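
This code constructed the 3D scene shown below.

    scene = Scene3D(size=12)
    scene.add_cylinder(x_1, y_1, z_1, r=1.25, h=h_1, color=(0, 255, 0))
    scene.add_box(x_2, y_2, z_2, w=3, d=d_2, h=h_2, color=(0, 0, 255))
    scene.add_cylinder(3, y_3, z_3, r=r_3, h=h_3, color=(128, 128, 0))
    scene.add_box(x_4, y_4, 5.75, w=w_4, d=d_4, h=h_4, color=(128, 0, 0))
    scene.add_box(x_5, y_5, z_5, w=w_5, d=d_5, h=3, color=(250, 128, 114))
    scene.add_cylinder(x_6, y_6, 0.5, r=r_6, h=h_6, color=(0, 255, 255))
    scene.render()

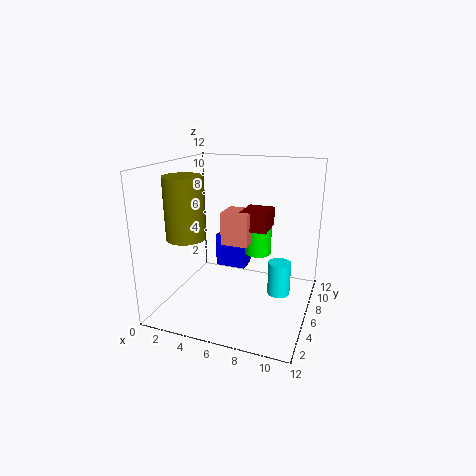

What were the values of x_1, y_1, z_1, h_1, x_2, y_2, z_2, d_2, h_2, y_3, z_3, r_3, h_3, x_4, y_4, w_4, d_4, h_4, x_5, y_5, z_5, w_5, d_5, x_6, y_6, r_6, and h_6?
x_1 = 6.5
y_1 = 10.25
z_1 = 3
h_1 = 3.25
x_2 = 2.25
y_2 = 9.75
z_2 = 1.25
d_2 = 2
h_2 = 3.25
y_3 = 2.75
z_3 = 6.75
r_3 = 1.5
h_3 = 4.75
x_4 = 5.25
y_4 = 8.25
w_4 = 2.5
d_4 = 3
h_4 = 1.75
x_5 = 3.75
y_5 = 7.5
z_5 = 4.5
w_5 = 2.5
d_5 = 2.5
x_6 = 9.25
y_6 = 7.75
r_6 = 1
h_6 = 3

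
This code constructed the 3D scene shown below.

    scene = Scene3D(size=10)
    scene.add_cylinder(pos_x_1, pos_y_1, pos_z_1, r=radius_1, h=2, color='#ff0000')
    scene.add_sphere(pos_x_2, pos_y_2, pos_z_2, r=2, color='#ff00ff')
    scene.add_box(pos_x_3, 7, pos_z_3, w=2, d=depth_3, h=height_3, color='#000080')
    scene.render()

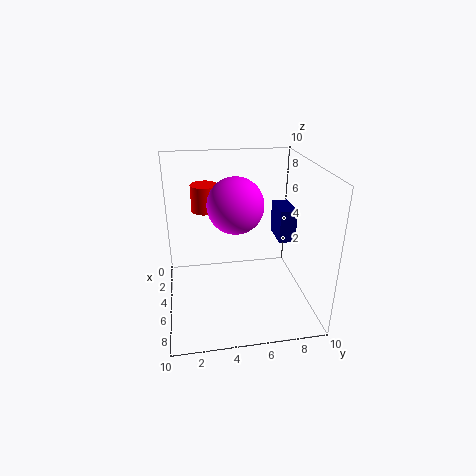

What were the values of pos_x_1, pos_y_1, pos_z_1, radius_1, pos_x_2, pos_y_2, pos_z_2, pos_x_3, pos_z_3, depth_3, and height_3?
pos_x_1 = 2; pos_y_1 = 3; pos_z_1 = 6; radius_1 = 1; pos_x_2 = 4; pos_y_2 = 5; pos_z_2 = 7; pos_x_3 = 6; pos_z_3 = 6; depth_3 = 1; height_3 = 2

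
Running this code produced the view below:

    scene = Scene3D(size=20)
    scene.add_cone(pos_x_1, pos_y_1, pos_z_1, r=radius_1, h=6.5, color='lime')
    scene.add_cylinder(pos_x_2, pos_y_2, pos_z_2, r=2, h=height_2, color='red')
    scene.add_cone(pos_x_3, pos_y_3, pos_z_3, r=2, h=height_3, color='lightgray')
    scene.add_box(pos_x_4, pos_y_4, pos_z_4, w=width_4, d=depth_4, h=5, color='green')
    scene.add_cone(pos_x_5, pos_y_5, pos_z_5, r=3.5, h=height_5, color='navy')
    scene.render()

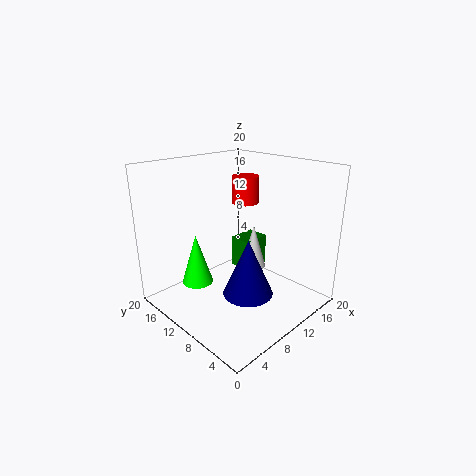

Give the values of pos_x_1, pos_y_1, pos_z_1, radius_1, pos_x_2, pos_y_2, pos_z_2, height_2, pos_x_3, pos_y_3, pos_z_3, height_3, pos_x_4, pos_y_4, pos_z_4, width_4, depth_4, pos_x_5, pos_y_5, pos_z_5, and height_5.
pos_x_1 = 3.5, pos_y_1 = 11, pos_z_1 = 5.5, radius_1 = 2, pos_x_2 = 14.5, pos_y_2 = 13, pos_z_2 = 13.5, height_2 = 4, pos_x_3 = 16, pos_y_3 = 12.5, pos_z_3 = 2.5, height_3 = 7, pos_x_4 = 14.5, pos_y_4 = 12.5, pos_z_4 = 2, width_4 = 4.5, depth_4 = 3.5, pos_x_5 = 9.5, pos_y_5 = 7.5, pos_z_5 = 2.5, height_5 = 8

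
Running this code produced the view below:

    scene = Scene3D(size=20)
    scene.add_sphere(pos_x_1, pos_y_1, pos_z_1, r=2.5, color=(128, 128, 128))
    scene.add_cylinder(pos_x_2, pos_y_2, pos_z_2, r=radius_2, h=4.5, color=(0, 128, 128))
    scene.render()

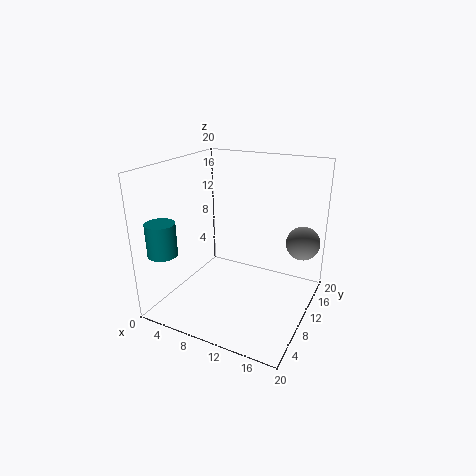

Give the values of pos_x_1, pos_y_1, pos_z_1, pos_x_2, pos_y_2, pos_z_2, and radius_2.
pos_x_1 = 17.5, pos_y_1 = 16.5, pos_z_1 = 8, pos_x_2 = 2, pos_y_2 = 3.5, pos_z_2 = 8.5, radius_2 = 2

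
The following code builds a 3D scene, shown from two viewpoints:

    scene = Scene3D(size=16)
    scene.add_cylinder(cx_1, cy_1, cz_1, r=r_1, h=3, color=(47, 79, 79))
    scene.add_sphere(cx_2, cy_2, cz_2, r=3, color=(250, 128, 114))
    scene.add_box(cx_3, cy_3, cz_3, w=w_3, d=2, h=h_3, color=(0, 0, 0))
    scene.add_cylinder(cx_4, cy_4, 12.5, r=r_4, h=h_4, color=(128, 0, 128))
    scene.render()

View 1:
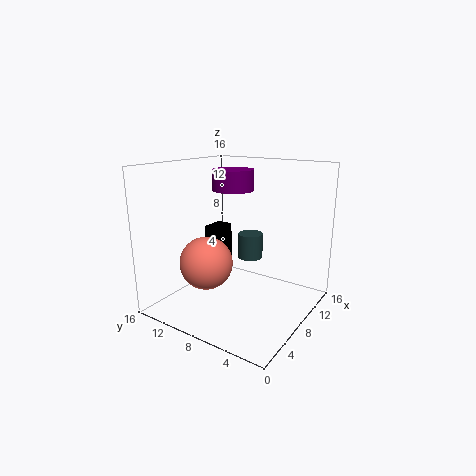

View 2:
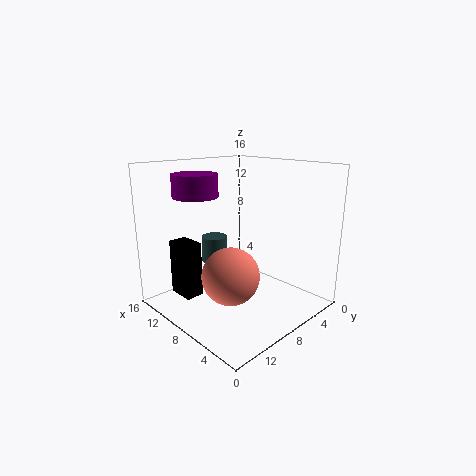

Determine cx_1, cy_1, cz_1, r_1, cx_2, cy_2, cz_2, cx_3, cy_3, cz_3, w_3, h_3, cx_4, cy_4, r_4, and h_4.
cx_1 = 11.5; cy_1 = 8.5; cz_1 = 4.5; r_1 = 1.5; cx_2 = 6; cy_2 = 11; cz_2 = 5; cx_3 = 9.5; cy_3 = 12; cz_3 = 2; w_3 = 3; h_3 = 6; cx_4 = 11.5; cy_4 = 11; r_4 = 2.5; h_4 = 2.5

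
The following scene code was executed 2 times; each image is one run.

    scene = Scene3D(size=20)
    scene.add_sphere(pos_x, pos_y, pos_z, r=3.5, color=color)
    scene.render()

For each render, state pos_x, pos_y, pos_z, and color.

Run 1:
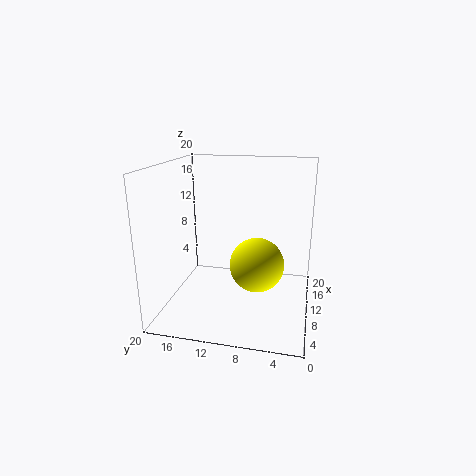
pos_x = 6.75
pos_y = 6.75
pos_z = 7.75
color = 'yellow'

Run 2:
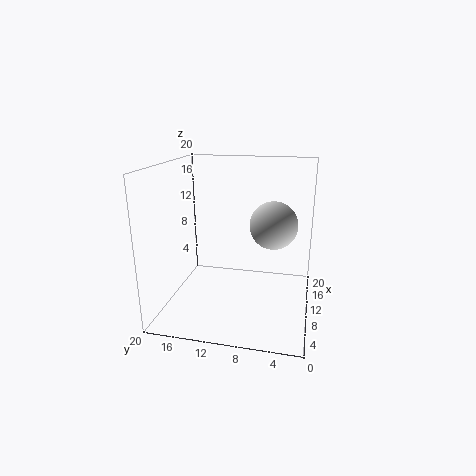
pos_x = 13.5
pos_y = 5.5
pos_z = 11
color = 'lightgray'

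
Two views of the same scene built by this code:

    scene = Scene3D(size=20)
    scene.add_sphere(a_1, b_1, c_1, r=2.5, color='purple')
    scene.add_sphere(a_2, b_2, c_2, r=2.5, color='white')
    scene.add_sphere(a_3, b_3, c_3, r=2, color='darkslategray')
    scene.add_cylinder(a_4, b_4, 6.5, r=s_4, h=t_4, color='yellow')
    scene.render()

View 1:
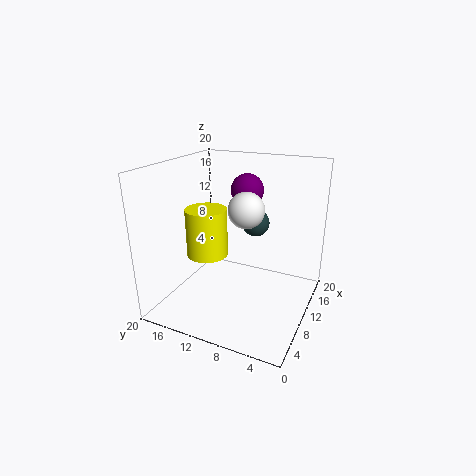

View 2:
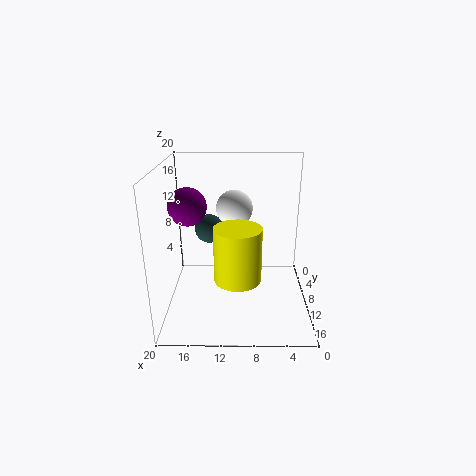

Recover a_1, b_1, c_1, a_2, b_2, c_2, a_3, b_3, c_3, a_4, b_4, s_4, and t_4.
a_1 = 16.5, b_1 = 11.5, c_1 = 15, a_2 = 10.5, b_2 = 9, c_2 = 14, a_3 = 14, b_3 = 9, c_3 = 11, a_4 = 10, b_4 = 15, s_4 = 3, t_4 = 7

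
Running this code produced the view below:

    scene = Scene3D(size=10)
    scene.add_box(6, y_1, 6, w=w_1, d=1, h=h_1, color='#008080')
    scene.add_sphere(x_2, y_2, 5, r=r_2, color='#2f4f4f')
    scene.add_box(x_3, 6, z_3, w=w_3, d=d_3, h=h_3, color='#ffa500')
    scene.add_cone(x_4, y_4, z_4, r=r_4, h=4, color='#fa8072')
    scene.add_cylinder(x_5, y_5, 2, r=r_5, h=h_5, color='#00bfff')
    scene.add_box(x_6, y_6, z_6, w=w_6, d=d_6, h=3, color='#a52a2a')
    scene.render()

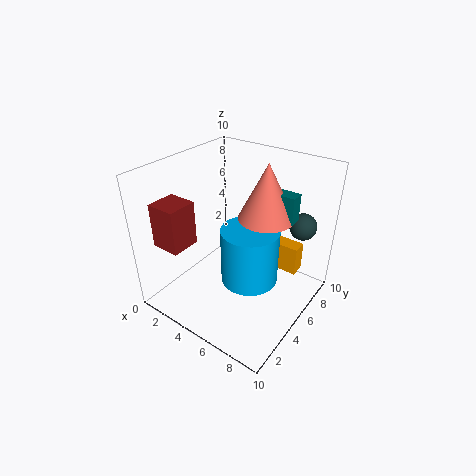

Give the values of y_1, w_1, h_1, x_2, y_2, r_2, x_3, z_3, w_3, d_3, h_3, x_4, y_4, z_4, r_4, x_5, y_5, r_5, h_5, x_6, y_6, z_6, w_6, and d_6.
y_1 = 7
w_1 = 2
h_1 = 2
x_2 = 8
y_2 = 9
r_2 = 1
x_3 = 7
z_3 = 3
w_3 = 2
d_3 = 1
h_3 = 2
x_4 = 6
y_4 = 7
z_4 = 6
r_4 = 2
x_5 = 6
y_5 = 5
r_5 = 2
h_5 = 4
x_6 = 1
y_6 = 1
z_6 = 5
w_6 = 2
d_6 = 2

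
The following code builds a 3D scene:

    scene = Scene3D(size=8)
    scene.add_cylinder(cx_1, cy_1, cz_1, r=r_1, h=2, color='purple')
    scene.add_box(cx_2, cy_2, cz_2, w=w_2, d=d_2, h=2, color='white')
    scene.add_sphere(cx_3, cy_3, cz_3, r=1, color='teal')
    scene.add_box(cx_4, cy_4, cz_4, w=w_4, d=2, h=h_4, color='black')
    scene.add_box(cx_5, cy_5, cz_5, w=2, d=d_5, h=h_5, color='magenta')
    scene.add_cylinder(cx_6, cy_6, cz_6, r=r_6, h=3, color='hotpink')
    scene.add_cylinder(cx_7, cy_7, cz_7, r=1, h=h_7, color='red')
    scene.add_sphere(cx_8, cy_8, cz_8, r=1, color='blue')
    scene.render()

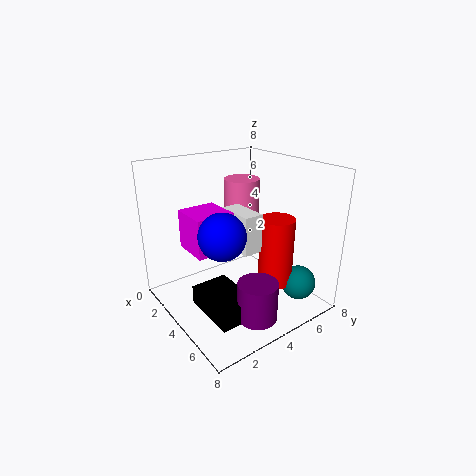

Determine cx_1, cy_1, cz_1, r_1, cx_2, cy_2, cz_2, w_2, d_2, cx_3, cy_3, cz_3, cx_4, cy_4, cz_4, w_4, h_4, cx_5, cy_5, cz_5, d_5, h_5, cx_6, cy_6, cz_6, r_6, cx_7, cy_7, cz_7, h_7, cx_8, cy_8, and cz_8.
cx_1 = 7, cy_1 = 3, cz_1 = 1, r_1 = 1, cx_2 = 4, cy_2 = 3, cz_2 = 4, w_2 = 2, d_2 = 1, cx_3 = 6, cy_3 = 7, cz_3 = 1, cx_4 = 4, cy_4 = 1, cz_4 = 1, w_4 = 3, h_4 = 1, cx_5 = 3, cy_5 = 1, cz_5 = 4, d_5 = 2, h_5 = 2, cx_6 = 3, cy_6 = 5, cz_6 = 4, r_6 = 1, cx_7 = 5, cy_7 = 6, cz_7 = 1, h_7 = 4, cx_8 = 7, cy_8 = 1, cz_8 = 6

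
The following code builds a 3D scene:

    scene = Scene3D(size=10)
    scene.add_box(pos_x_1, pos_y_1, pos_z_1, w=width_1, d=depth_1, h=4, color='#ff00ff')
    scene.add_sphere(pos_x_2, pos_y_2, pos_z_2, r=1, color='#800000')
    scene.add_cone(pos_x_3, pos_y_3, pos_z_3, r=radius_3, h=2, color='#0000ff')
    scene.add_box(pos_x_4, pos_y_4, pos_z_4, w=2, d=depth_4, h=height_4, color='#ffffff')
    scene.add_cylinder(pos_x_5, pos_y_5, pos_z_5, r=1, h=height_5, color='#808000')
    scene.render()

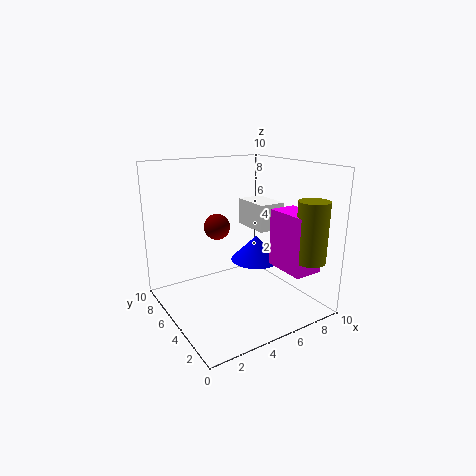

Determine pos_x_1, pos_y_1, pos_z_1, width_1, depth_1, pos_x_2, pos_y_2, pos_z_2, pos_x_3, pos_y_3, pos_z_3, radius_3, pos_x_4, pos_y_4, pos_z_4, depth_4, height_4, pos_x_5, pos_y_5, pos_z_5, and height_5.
pos_x_1 = 7
pos_y_1 = 1
pos_z_1 = 3
width_1 = 2
depth_1 = 3
pos_x_2 = 5
pos_y_2 = 8
pos_z_2 = 5
pos_x_3 = 8
pos_y_3 = 7
pos_z_3 = 2
radius_3 = 2
pos_x_4 = 7
pos_y_4 = 5
pos_z_4 = 5
depth_4 = 3
height_4 = 2
pos_x_5 = 8
pos_y_5 = 1
pos_z_5 = 4
height_5 = 4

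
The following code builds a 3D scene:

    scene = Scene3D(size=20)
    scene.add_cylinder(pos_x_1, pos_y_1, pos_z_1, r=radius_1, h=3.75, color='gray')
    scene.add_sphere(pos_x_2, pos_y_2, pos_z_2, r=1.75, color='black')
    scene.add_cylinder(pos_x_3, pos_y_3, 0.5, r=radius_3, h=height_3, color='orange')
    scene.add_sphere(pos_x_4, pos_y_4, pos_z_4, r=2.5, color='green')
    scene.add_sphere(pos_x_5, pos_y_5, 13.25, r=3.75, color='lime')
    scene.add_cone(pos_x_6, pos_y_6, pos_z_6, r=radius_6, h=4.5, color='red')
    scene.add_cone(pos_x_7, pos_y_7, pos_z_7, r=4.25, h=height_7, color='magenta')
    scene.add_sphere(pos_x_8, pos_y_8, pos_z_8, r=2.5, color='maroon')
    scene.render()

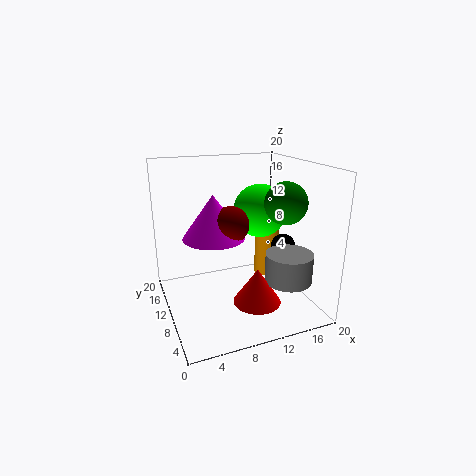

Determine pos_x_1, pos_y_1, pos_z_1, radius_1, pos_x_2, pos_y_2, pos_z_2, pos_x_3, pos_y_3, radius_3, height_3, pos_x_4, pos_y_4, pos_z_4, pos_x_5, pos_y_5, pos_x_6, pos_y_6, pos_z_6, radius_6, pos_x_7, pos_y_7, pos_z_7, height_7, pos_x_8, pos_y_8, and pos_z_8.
pos_x_1 = 14.25; pos_y_1 = 3.25; pos_z_1 = 6; radius_1 = 3; pos_x_2 = 16.5; pos_y_2 = 8.75; pos_z_2 = 8.25; pos_x_3 = 17.75; pos_y_3 = 16.25; radius_3 = 2; height_3 = 8.5; pos_x_4 = 13; pos_y_4 = 2.75; pos_z_4 = 16.5; pos_x_5 = 13.75; pos_y_5 = 11; pos_x_6 = 10; pos_y_6 = 3.5; pos_z_6 = 3.75; radius_6 = 3; pos_x_7 = 6.75; pos_y_7 = 10.75; pos_z_7 = 10.25; height_7 = 6; pos_x_8 = 8.75; pos_y_8 = 9.5; pos_z_8 = 12.25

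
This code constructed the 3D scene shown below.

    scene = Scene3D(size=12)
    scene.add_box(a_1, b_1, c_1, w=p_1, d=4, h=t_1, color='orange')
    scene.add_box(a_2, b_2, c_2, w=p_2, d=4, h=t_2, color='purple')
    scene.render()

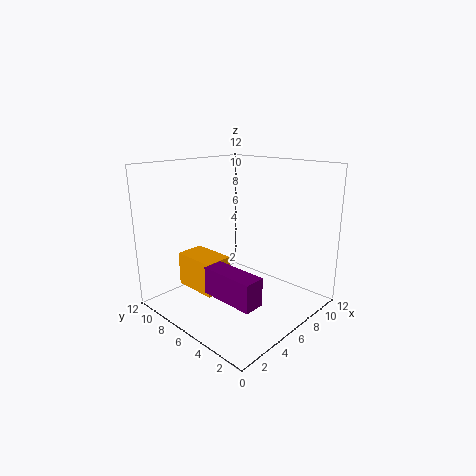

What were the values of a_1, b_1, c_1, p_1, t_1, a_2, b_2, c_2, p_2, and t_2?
a_1 = 3.5; b_1 = 7; c_1 = 1; p_1 = 2.5; t_1 = 3; a_2 = 1; b_2 = 0.5; c_2 = 3.5; p_2 = 1.5; t_2 = 2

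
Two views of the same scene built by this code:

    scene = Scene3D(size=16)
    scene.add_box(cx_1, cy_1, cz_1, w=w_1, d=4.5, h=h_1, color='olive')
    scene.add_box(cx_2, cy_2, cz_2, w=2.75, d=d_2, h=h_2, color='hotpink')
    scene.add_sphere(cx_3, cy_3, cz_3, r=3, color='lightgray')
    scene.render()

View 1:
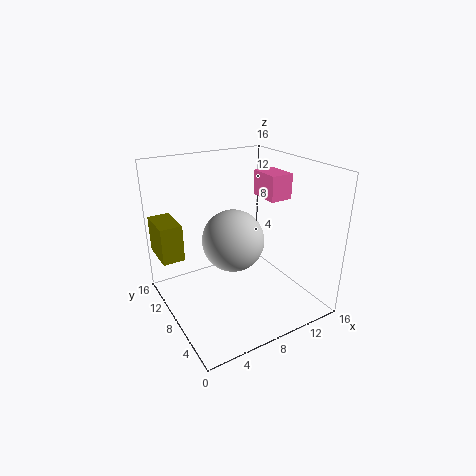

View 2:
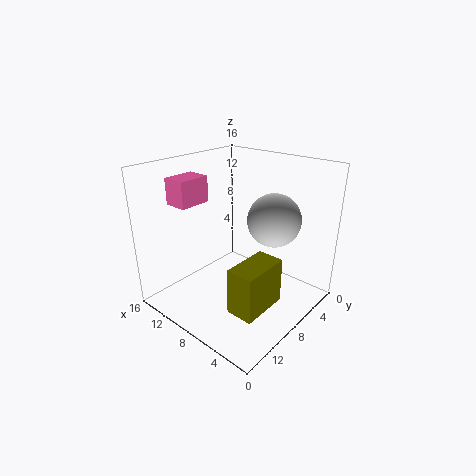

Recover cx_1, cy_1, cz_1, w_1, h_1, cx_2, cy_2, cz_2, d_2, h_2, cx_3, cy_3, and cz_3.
cx_1 = 0.25, cy_1 = 11, cz_1 = 5.25, w_1 = 2.5, h_1 = 4.25, cx_2 = 12.5, cy_2 = 8, cz_2 = 11.25, d_2 = 3.75, h_2 = 3, cx_3 = 5.5, cy_3 = 4.75, cz_3 = 9.75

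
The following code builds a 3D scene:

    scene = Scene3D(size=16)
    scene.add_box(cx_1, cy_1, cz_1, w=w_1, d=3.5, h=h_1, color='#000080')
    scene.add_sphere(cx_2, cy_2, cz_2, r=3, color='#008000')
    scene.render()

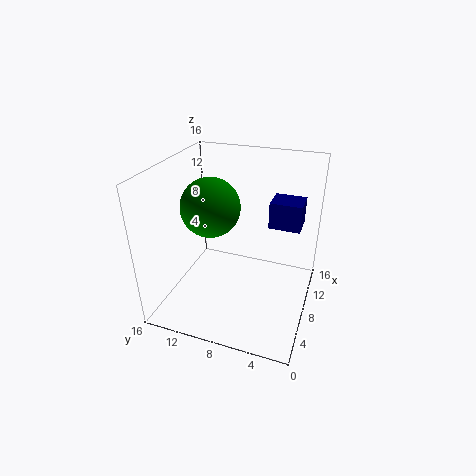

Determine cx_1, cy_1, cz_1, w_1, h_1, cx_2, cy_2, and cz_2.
cx_1 = 9.5
cy_1 = 1.5
cz_1 = 9
w_1 = 3
h_1 = 3
cx_2 = 5.5
cy_2 = 10
cz_2 = 12.5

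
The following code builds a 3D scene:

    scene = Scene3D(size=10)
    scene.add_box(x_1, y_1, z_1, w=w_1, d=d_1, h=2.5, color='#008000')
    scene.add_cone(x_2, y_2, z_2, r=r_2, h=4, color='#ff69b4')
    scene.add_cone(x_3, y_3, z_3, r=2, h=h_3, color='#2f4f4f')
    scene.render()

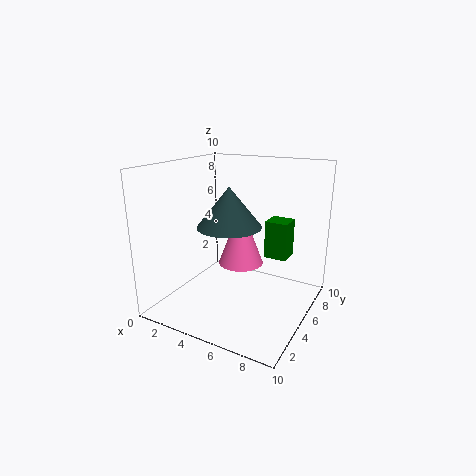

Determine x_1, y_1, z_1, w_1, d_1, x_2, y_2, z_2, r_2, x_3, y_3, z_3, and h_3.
x_1 = 7; y_1 = 5; z_1 = 4; w_1 = 1.5; d_1 = 1.5; x_2 = 5.5; y_2 = 4.5; z_2 = 3.5; r_2 = 1.5; x_3 = 5.5; y_3 = 3; z_3 = 6.5; h_3 = 2.5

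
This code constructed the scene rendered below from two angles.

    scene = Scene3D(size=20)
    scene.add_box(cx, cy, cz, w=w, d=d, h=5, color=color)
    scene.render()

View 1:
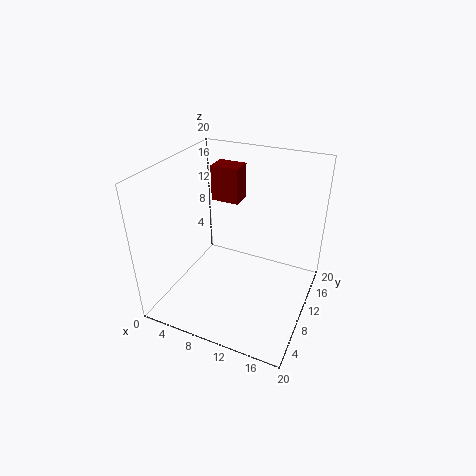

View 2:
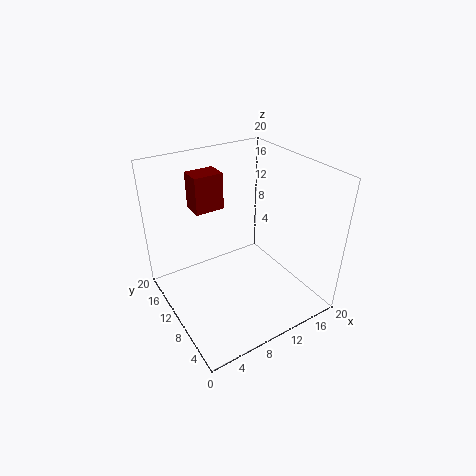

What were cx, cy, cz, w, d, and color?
cx = 5; cy = 12; cz = 14; w = 4; d = 3; color = 'maroon'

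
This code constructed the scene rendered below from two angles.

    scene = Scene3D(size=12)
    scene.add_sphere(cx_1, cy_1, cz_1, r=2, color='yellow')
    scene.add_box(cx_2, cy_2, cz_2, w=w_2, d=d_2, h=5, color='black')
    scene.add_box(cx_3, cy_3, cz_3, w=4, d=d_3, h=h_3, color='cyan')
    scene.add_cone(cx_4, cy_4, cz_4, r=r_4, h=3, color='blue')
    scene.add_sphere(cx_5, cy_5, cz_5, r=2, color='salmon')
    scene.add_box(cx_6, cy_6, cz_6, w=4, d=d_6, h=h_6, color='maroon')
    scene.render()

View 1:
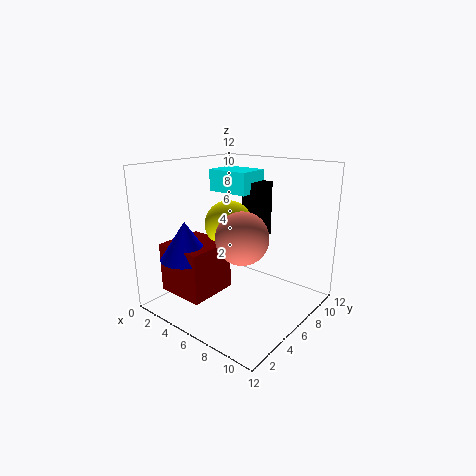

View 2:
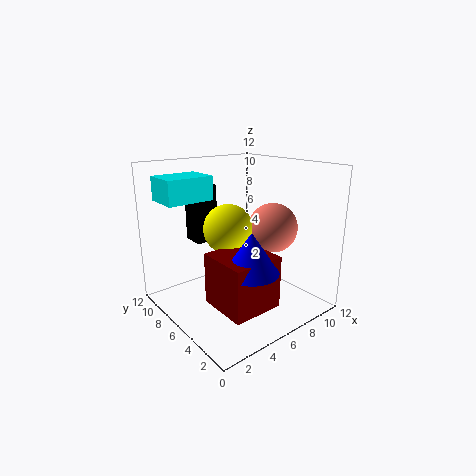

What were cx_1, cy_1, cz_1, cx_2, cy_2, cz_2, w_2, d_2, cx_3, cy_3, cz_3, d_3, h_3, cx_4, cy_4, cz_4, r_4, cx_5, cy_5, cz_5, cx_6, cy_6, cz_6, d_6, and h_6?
cx_1 = 5
cy_1 = 6
cz_1 = 7
cx_2 = 4
cy_2 = 9
cz_2 = 5
w_2 = 2
d_2 = 2
cx_3 = 1
cy_3 = 8
cz_3 = 9
d_3 = 3
h_3 = 2
cx_4 = 4
cy_4 = 2
cz_4 = 5
r_4 = 2
cx_5 = 8
cy_5 = 4
cz_5 = 7
cx_6 = 2
cy_6 = 1
cz_6 = 2
d_6 = 4
h_6 = 4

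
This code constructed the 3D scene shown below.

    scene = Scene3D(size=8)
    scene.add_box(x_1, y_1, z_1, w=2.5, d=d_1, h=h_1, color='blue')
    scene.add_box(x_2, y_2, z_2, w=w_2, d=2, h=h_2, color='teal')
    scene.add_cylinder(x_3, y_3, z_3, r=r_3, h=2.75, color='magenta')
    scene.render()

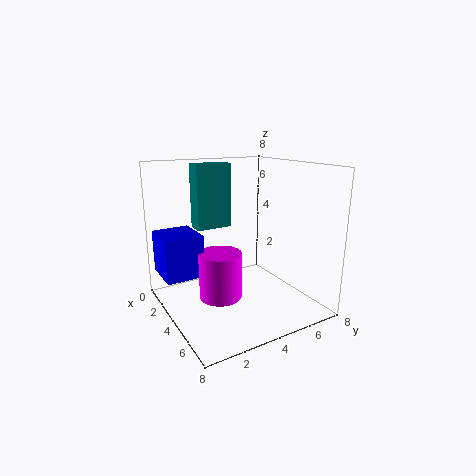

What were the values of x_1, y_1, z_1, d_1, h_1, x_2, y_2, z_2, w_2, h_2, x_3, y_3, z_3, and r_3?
x_1 = 0.25
y_1 = 0.25
z_1 = 1.5
d_1 = 2.25
h_1 = 2.5
x_2 = 2.25
y_2 = 2
z_2 = 4.5
w_2 = 1
h_2 = 3.5
x_3 = 3.25
y_3 = 3.25
z_3 = 0.25
r_3 = 1.25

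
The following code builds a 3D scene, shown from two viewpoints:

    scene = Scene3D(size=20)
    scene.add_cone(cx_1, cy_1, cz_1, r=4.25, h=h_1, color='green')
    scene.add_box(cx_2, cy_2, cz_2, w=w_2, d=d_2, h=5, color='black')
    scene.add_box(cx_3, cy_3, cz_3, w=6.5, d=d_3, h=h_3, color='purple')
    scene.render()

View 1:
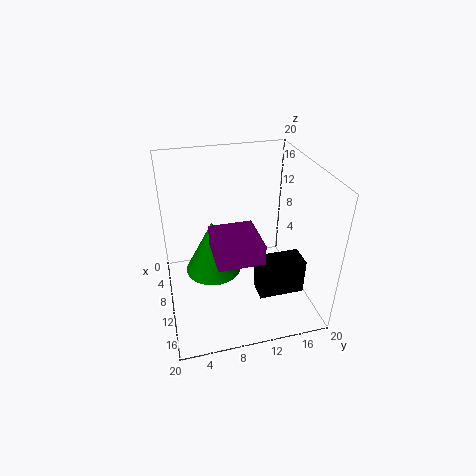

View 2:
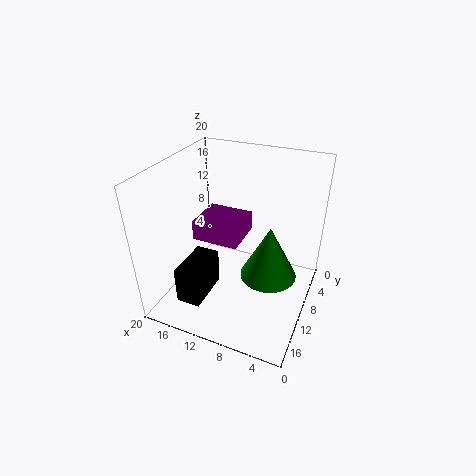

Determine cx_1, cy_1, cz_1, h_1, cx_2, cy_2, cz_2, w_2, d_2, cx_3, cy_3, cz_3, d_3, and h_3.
cx_1 = 6.25; cy_1 = 7; cz_1 = 2.5; h_1 = 8.25; cx_2 = 12.25; cy_2 = 11.75; cz_2 = 3.25; w_2 = 3.25; d_2 = 6.25; cx_3 = 9.5; cy_3 = 6; cz_3 = 9.5; d_3 = 6; h_3 = 2.75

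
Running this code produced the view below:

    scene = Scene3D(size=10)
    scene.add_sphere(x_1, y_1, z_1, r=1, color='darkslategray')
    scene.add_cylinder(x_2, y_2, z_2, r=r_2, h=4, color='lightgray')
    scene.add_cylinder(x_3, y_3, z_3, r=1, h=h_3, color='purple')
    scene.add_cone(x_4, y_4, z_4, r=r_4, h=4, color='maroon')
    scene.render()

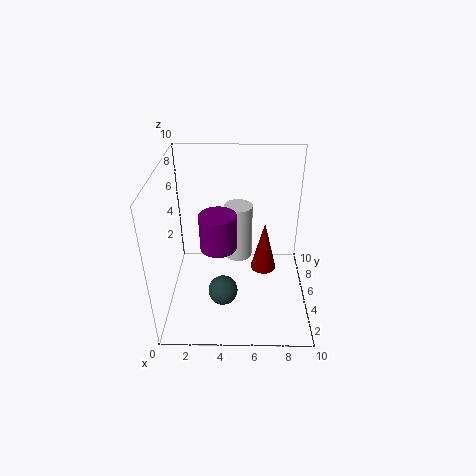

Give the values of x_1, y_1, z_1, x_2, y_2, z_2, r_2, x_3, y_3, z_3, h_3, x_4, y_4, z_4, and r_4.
x_1 = 4; y_1 = 3; z_1 = 2; x_2 = 5; y_2 = 6; z_2 = 3; r_2 = 1; x_3 = 4; y_3 = 1; z_3 = 7; h_3 = 2; x_4 = 7; y_4 = 7; z_4 = 1; r_4 = 1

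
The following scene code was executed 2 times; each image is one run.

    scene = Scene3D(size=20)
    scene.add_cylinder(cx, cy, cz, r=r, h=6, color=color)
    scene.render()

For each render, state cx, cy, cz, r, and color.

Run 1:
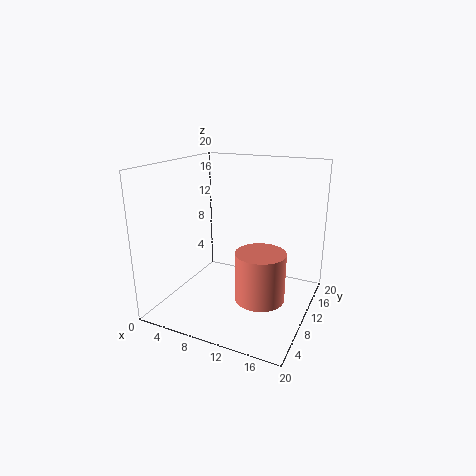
cx = 15.5
cy = 4.5
cz = 5
r = 3
color = 'salmon'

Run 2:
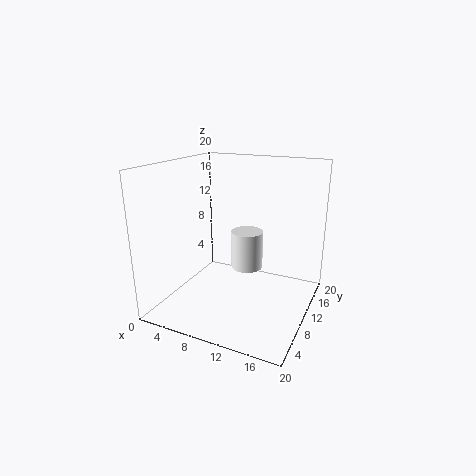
cx = 9
cy = 15.5
cz = 3
r = 2.5
color = 'white'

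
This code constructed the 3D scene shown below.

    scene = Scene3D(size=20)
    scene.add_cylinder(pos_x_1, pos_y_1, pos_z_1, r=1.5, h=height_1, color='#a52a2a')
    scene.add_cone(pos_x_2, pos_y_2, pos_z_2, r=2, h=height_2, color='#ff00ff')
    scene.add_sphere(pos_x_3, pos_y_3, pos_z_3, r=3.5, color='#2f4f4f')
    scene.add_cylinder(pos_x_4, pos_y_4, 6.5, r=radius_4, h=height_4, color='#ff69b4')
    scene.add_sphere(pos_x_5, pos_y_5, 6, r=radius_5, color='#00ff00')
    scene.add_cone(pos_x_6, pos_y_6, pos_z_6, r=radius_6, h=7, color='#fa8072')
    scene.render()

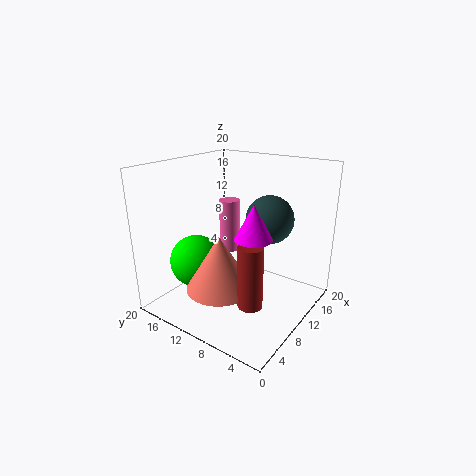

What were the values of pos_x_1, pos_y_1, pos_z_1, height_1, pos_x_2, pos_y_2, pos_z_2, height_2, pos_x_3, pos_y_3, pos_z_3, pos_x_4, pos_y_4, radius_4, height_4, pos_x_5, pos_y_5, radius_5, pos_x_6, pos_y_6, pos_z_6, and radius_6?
pos_x_1 = 4; pos_y_1 = 4; pos_z_1 = 4.75; height_1 = 7.75; pos_x_2 = 2.5; pos_y_2 = 2.75; pos_z_2 = 14.25; height_2 = 3.75; pos_x_3 = 14.75; pos_y_3 = 7.75; pos_z_3 = 11.75; pos_x_4 = 12.75; pos_y_4 = 13.5; radius_4 = 1.5; height_4 = 7.75; pos_x_5 = 7.25; pos_y_5 = 15.5; radius_5 = 3.75; pos_x_6 = 4.25; pos_y_6 = 8.75; pos_z_6 = 5.5; radius_6 = 4.25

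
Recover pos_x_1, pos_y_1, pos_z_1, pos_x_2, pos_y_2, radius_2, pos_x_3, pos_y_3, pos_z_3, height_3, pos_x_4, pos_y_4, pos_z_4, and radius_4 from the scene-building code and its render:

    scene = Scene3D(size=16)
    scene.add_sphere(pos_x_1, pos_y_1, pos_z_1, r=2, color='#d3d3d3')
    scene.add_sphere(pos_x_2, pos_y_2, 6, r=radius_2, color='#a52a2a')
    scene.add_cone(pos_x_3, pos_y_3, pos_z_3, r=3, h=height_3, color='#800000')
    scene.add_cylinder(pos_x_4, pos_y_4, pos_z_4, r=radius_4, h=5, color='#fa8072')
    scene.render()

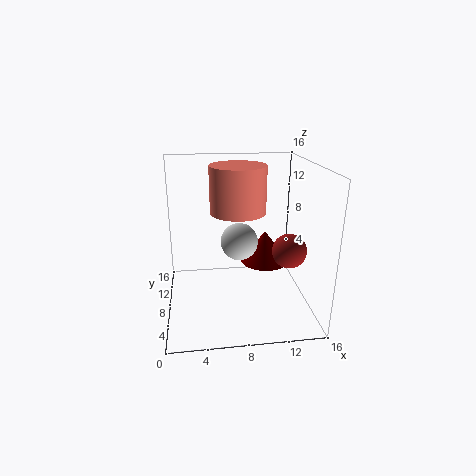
pos_x_1 = 8
pos_y_1 = 7
pos_z_1 = 8
pos_x_2 = 14
pos_y_2 = 8
radius_2 = 2
pos_x_3 = 12
pos_y_3 = 12
pos_z_3 = 3
height_3 = 4
pos_x_4 = 8
pos_y_4 = 8
pos_z_4 = 11
radius_4 = 3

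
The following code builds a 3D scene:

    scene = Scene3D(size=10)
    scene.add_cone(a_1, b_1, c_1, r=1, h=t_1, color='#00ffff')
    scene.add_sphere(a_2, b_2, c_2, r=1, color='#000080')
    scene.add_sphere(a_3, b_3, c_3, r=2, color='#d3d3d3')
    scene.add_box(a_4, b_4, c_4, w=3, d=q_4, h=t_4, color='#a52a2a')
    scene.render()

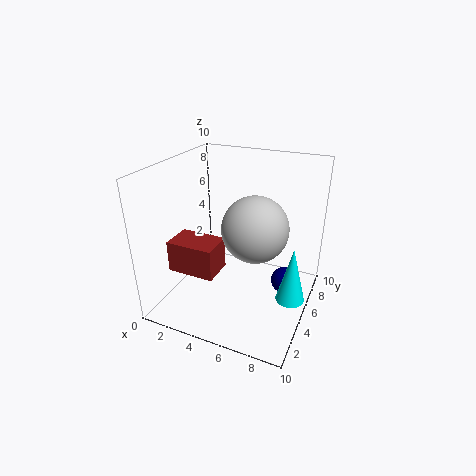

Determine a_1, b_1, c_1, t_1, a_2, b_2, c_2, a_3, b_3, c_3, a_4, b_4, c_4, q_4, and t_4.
a_1 = 9, b_1 = 5, c_1 = 1, t_1 = 4, a_2 = 8, b_2 = 7, c_2 = 1, a_3 = 7, b_3 = 3, c_3 = 7, a_4 = 2, b_4 = 1, c_4 = 4, q_4 = 2, t_4 = 2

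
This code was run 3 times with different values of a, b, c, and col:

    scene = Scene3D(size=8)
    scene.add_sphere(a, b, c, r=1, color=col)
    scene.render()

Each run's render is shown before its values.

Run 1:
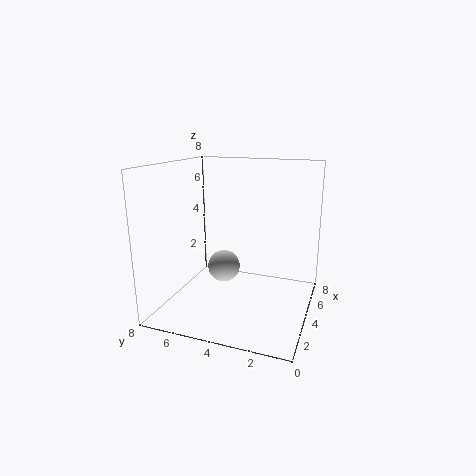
a = 5.5, b = 5.5, c = 1.5, col = 'lightgray'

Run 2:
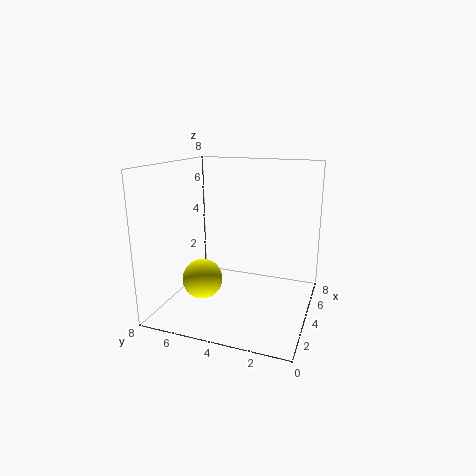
a = 1.5, b = 5, c = 2.5, col = 'yellow'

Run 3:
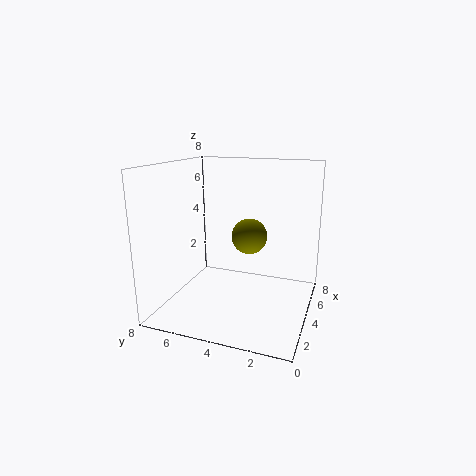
a = 4.5, b = 3.5, c = 4, col = 'olive'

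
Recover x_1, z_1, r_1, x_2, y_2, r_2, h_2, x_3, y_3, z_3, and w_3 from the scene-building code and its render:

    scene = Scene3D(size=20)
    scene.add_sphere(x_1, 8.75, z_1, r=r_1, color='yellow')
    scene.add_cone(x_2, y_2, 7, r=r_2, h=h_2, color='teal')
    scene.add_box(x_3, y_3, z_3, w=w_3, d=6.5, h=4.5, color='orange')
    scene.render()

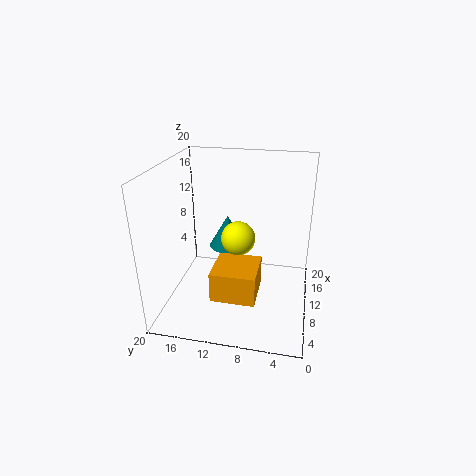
x_1 = 4.25
z_1 = 13
r_1 = 2
x_2 = 13.25
y_2 = 12.25
r_2 = 2.75
h_2 = 4.75
x_3 = 6.75
y_3 = 7
z_3 = 1
w_3 = 6.5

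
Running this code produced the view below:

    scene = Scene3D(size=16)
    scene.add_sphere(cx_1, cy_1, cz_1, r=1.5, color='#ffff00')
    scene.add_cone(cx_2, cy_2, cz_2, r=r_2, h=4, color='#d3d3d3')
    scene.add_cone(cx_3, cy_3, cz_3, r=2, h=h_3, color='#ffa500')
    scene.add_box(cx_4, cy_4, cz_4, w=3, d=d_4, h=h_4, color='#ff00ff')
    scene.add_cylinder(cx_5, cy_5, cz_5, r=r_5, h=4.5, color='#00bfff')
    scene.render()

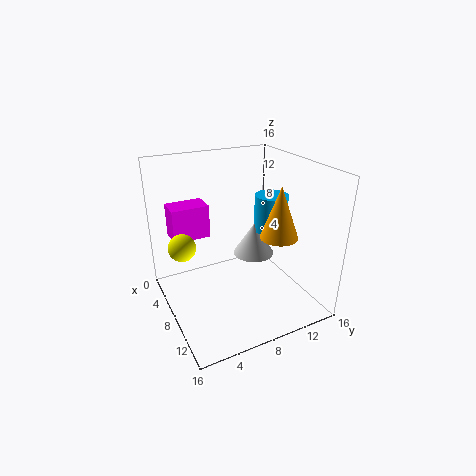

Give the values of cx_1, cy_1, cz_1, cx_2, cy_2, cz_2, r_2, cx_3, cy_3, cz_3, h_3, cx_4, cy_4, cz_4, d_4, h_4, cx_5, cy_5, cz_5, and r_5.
cx_1 = 6.5; cy_1 = 2; cz_1 = 7.5; cx_2 = 5.5; cy_2 = 11.5; cz_2 = 4; r_2 = 2.5; cx_3 = 11.5; cy_3 = 11; cz_3 = 9; h_3 = 5.5; cx_4 = 0.5; cy_4 = 2; cz_4 = 6.5; d_4 = 4.5; h_4 = 4; cx_5 = 6; cy_5 = 13.5; cz_5 = 7; r_5 = 2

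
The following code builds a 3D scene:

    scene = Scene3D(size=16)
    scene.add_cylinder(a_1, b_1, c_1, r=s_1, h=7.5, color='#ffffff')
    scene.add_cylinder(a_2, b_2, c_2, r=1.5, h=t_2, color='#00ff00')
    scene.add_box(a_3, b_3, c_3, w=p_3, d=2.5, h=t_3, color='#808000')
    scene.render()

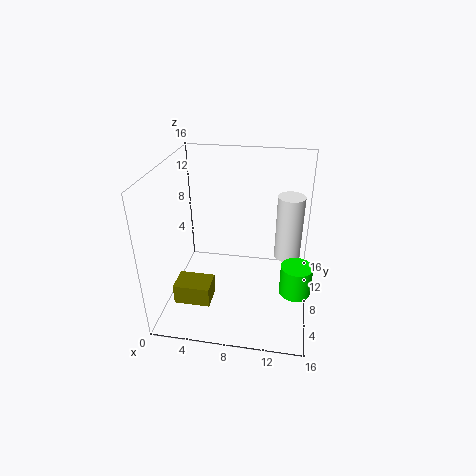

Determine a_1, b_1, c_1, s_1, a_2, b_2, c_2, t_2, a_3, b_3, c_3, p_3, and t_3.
a_1 = 13.5
b_1 = 10
c_1 = 5
s_1 = 1.5
a_2 = 14.5
b_2 = 3
c_2 = 5.5
t_2 = 3
a_3 = 3
b_3 = 0.5
c_3 = 4.5
p_3 = 3.5
t_3 = 2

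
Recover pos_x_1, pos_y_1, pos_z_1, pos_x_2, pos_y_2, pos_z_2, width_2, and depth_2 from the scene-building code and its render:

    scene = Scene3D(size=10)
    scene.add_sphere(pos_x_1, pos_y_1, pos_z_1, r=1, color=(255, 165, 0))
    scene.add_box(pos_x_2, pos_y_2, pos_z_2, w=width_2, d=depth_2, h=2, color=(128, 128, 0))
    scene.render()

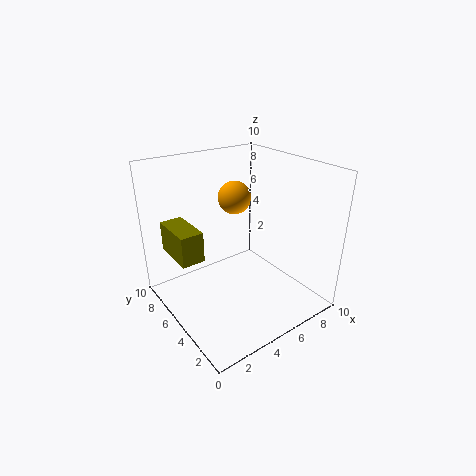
pos_x_1 = 4, pos_y_1 = 4, pos_z_1 = 8.5, pos_x_2 = 0.5, pos_y_2 = 4.5, pos_z_2 = 4.5, width_2 = 1.5, depth_2 = 3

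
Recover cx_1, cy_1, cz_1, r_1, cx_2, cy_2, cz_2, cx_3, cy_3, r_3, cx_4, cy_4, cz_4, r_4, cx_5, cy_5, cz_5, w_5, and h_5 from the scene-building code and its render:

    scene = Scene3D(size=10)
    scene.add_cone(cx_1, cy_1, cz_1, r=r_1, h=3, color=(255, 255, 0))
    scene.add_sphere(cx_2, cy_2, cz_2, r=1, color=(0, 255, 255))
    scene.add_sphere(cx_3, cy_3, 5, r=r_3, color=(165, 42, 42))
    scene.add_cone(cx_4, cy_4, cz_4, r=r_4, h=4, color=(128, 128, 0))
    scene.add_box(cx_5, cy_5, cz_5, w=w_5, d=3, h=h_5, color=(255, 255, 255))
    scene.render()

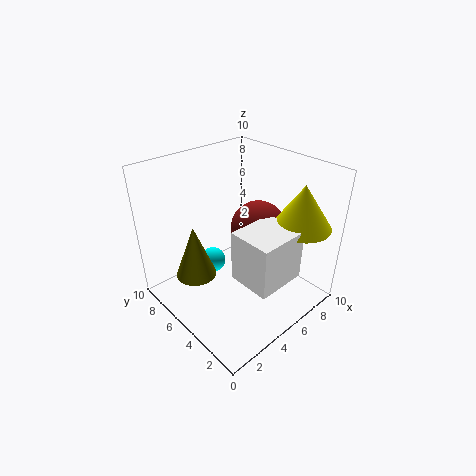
cx_1 = 8, cy_1 = 2, cz_1 = 6, r_1 = 2, cx_2 = 5, cy_2 = 8, cz_2 = 1.5, cx_3 = 7, cy_3 = 5, r_3 = 2, cx_4 = 3, cy_4 = 7.5, cz_4 = 1.5, r_4 = 1.5, cx_5 = 3.5, cy_5 = 1, cz_5 = 3, w_5 = 3.5, h_5 = 3.5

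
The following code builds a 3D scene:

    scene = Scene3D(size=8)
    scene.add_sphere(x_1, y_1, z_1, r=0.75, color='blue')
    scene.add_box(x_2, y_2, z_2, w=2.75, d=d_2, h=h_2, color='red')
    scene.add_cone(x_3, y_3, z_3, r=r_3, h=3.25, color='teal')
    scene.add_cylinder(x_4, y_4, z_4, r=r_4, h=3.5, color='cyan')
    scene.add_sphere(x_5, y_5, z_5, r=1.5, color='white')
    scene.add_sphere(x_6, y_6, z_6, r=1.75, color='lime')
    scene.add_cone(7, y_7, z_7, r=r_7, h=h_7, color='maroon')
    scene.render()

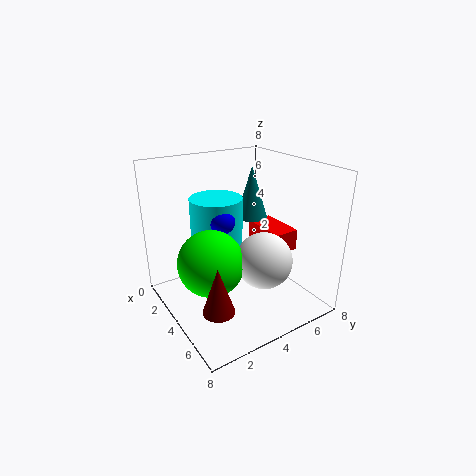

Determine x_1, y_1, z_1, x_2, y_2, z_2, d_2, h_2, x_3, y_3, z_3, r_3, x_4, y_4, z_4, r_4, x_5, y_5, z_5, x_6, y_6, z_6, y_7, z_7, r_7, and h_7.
x_1 = 3.5; y_1 = 3.25; z_1 = 5; x_2 = 2.25; y_2 = 6; z_2 = 2.75; d_2 = 1.5; h_2 = 1.25; x_3 = 1.75; y_3 = 6.5; z_3 = 4; r_3 = 1; x_4 = 2.5; y_4 = 3.5; z_4 = 2.5; r_4 = 1.5; x_5 = 5.75; y_5 = 4.5; z_5 = 3.25; x_6 = 4.5; y_6 = 2; z_6 = 3.25; y_7 = 1; z_7 = 2.25; r_7 = 0.75; h_7 = 2.25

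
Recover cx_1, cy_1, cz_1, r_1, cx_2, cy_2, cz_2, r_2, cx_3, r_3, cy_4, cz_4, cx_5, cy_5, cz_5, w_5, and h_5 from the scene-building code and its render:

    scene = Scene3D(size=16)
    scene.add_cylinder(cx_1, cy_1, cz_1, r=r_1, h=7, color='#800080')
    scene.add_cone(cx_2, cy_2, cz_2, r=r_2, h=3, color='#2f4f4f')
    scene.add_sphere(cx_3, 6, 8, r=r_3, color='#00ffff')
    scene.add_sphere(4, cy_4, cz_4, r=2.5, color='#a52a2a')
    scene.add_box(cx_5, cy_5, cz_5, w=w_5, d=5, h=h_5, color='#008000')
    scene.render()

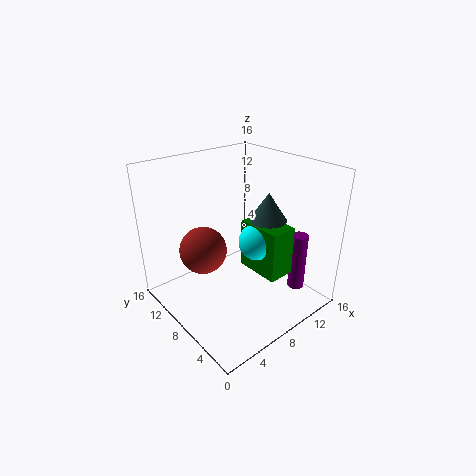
cx_1 = 14.5, cy_1 = 4.5, cz_1 = 0.5, r_1 = 1, cx_2 = 10, cy_2 = 5.5, cz_2 = 10.5, r_2 = 2, cx_3 = 9, r_3 = 2, cy_4 = 9, cz_4 = 7.5, cx_5 = 8.5, cy_5 = 3, cz_5 = 4.5, w_5 = 3, h_5 = 5.5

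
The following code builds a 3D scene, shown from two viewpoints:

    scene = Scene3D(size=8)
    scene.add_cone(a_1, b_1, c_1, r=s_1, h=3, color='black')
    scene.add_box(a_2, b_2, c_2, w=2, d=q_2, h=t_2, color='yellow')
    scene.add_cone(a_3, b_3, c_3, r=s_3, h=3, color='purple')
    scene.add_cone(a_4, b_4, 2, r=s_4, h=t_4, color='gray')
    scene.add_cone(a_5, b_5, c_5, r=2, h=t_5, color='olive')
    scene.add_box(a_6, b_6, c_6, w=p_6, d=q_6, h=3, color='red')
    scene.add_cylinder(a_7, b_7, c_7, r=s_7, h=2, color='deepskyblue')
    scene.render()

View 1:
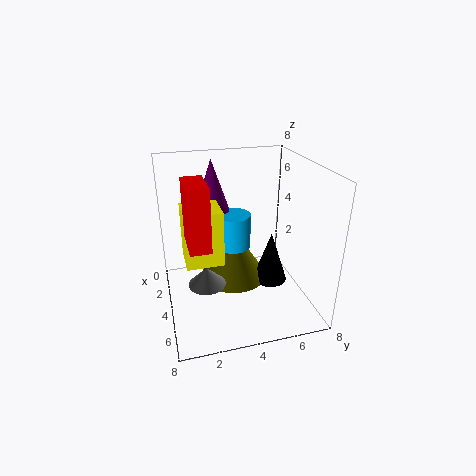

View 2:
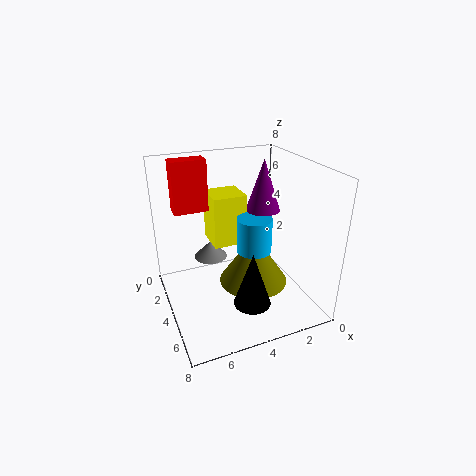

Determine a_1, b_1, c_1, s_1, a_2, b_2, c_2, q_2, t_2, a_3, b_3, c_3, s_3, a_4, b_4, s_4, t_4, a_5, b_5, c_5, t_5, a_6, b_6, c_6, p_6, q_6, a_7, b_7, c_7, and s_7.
a_1 = 4; b_1 = 6; c_1 = 1; s_1 = 1; a_2 = 3; b_2 = 1; c_2 = 3; q_2 = 2; t_2 = 3; a_3 = 2; b_3 = 3; c_3 = 5; s_3 = 1; a_4 = 5; b_4 = 2; s_4 = 1; t_4 = 1; a_5 = 3; b_5 = 4; c_5 = 1; t_5 = 3; a_6 = 5; b_6 = 1; c_6 = 5; p_6 = 2; q_6 = 1; a_7 = 3; b_7 = 4; c_7 = 3; s_7 = 1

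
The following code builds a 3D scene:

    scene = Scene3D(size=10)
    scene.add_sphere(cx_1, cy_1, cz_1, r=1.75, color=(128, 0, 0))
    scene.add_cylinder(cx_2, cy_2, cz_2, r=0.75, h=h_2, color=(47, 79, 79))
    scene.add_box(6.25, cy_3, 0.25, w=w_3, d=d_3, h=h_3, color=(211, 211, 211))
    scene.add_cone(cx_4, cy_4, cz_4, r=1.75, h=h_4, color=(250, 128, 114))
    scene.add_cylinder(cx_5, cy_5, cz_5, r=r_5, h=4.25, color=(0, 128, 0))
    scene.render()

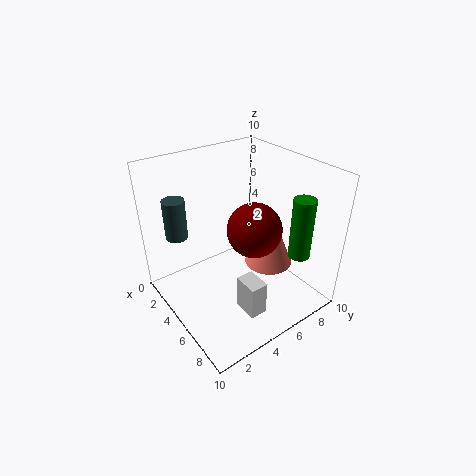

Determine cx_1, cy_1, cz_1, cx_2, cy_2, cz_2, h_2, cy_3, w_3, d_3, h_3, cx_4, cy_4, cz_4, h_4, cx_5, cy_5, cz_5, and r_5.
cx_1 = 6.75
cy_1 = 5
cz_1 = 6.5
cx_2 = 2.75
cy_2 = 1.5
cz_2 = 5.25
h_2 = 2.75
cy_3 = 4
w_3 = 1.75
d_3 = 1.25
h_3 = 2.5
cx_4 = 5.5
cy_4 = 7.5
cz_4 = 2.25
h_4 = 4.25
cx_5 = 8
cy_5 = 8
cz_5 = 4
r_5 = 0.75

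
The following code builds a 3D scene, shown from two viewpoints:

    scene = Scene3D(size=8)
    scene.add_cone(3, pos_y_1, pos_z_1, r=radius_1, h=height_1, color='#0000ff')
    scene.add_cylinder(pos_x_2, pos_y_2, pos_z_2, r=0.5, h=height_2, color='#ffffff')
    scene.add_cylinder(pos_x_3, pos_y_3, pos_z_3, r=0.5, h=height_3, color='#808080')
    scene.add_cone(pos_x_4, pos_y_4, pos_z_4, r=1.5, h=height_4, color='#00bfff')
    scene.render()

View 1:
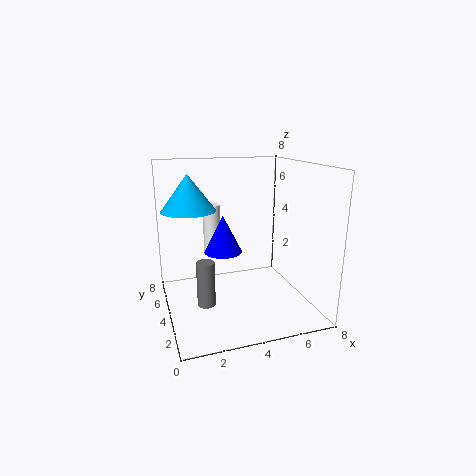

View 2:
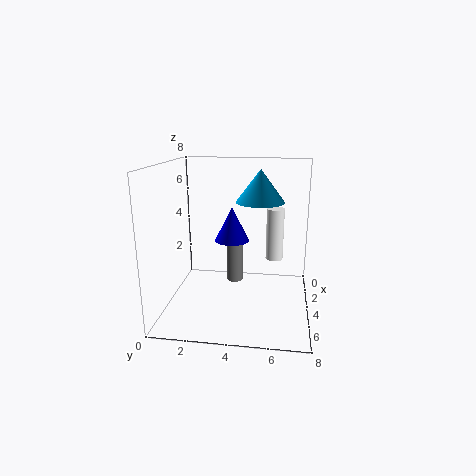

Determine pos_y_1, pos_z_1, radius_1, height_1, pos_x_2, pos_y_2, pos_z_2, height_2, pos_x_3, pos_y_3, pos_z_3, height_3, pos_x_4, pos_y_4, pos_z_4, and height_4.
pos_y_1 = 3.5; pos_z_1 = 3.5; radius_1 = 1; height_1 = 2; pos_x_2 = 3; pos_y_2 = 6; pos_z_2 = 2.5; height_2 = 3; pos_x_3 = 2; pos_y_3 = 3.5; pos_z_3 = 0.5; height_3 = 2.5; pos_x_4 = 1.5; pos_y_4 = 5; pos_z_4 = 5.5; height_4 = 2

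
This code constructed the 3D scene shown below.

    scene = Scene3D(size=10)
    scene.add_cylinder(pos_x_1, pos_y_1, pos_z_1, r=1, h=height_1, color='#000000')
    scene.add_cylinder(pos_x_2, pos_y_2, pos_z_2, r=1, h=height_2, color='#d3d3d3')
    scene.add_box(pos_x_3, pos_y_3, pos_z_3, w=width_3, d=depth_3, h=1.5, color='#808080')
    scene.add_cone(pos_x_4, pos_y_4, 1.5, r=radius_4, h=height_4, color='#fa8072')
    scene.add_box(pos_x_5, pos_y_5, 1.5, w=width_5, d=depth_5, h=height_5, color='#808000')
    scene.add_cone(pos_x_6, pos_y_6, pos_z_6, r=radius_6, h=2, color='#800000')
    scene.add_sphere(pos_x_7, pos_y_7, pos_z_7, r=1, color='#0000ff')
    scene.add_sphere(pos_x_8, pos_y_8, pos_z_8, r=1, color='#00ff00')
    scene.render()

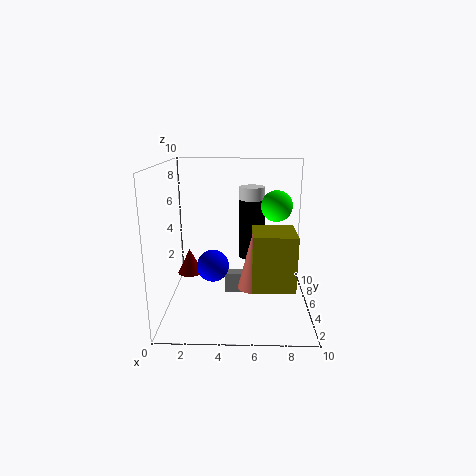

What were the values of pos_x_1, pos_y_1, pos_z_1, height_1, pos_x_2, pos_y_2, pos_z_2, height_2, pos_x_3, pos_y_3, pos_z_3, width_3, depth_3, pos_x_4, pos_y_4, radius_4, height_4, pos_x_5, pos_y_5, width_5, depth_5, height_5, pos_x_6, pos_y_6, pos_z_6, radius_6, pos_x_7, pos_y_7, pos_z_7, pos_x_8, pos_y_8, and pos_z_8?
pos_x_1 = 6, pos_y_1 = 8, pos_z_1 = 2.5, height_1 = 4.5, pos_x_2 = 6, pos_y_2 = 8.5, pos_z_2 = 5, height_2 = 3, pos_x_3 = 4, pos_y_3 = 5.5, pos_z_3 = 0.5, width_3 = 2.5, depth_3 = 1, pos_x_4 = 6, pos_y_4 = 4.5, radius_4 = 1, height_4 = 4, pos_x_5 = 6, pos_y_5 = 3.5, width_5 = 3, depth_5 = 3, height_5 = 4, pos_x_6 = 1, pos_y_6 = 8, pos_z_6 = 1, radius_6 = 1, pos_x_7 = 3.5, pos_y_7 = 2.5, pos_z_7 = 4, pos_x_8 = 7.5, pos_y_8 = 4, pos_z_8 = 7.5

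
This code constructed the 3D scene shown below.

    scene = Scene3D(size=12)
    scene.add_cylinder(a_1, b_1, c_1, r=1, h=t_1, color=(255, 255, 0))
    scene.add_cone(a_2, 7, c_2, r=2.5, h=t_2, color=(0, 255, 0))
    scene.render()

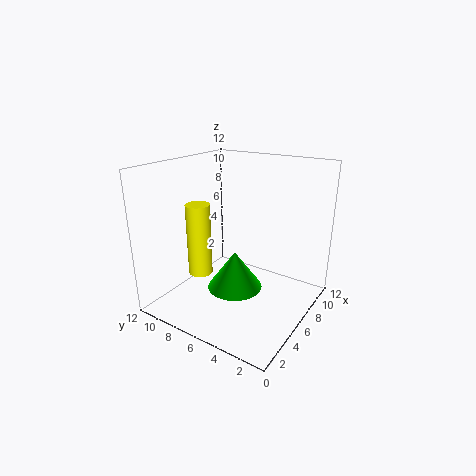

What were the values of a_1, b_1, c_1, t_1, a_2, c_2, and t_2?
a_1 = 4; b_1 = 8.5; c_1 = 3; t_1 = 6; a_2 = 7; c_2 = 0.5; t_2 = 3.5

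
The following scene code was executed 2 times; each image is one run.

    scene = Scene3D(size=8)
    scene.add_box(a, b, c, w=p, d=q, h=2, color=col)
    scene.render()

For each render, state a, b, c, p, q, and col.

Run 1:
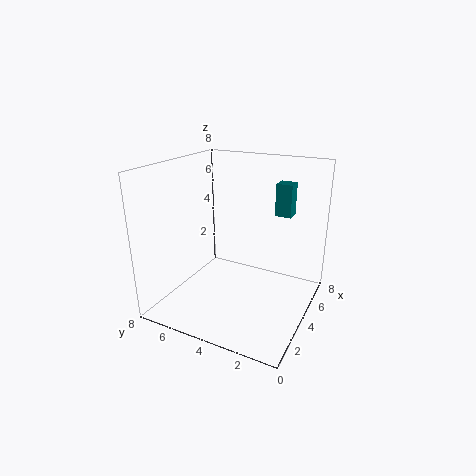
a = 7, b = 2, c = 4.5, p = 1, q = 1, col = 'teal'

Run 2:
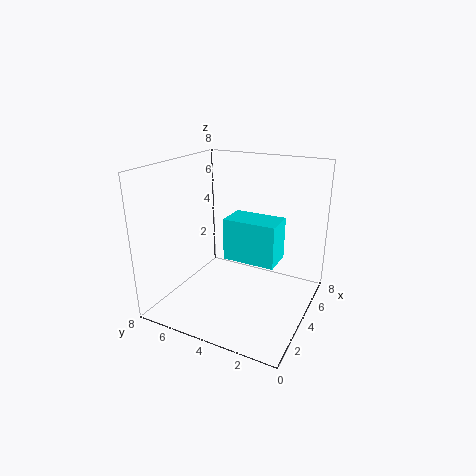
a = 1.5, b = 1, c = 4, p = 1.5, q = 2.5, col = 'cyan'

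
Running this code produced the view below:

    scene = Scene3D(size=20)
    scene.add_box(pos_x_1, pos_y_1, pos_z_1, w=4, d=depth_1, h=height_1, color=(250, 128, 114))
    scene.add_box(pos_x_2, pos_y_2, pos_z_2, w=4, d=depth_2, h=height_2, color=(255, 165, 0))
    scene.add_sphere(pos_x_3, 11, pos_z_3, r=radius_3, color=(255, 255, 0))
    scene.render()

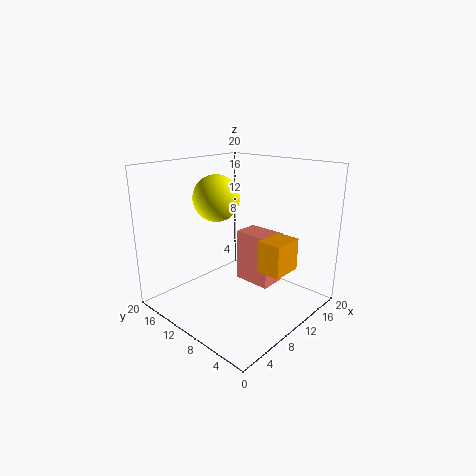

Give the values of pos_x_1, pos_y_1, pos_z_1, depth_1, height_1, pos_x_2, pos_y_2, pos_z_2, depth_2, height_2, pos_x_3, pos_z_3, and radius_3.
pos_x_1 = 14
pos_y_1 = 8
pos_z_1 = 1
depth_1 = 6
height_1 = 8
pos_x_2 = 7
pos_y_2 = 1
pos_z_2 = 8
depth_2 = 3
height_2 = 4
pos_x_3 = 7
pos_z_3 = 16
radius_3 = 3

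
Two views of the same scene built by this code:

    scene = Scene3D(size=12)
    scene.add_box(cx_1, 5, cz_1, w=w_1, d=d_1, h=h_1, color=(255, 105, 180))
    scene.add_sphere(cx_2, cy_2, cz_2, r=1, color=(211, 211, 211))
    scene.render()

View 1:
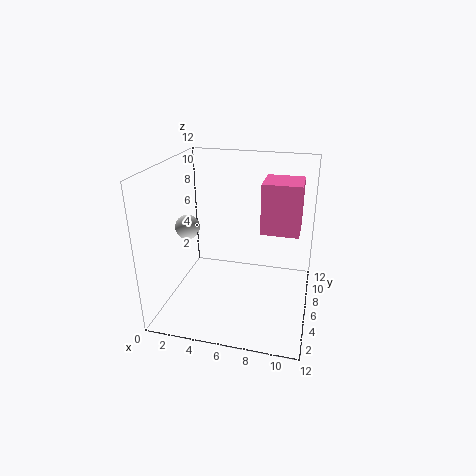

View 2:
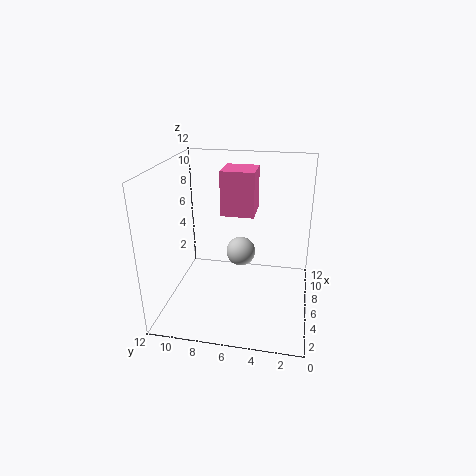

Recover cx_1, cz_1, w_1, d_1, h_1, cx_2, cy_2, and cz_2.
cx_1 = 8
cz_1 = 7
w_1 = 3
d_1 = 3
h_1 = 4
cx_2 = 2
cy_2 = 5
cz_2 = 7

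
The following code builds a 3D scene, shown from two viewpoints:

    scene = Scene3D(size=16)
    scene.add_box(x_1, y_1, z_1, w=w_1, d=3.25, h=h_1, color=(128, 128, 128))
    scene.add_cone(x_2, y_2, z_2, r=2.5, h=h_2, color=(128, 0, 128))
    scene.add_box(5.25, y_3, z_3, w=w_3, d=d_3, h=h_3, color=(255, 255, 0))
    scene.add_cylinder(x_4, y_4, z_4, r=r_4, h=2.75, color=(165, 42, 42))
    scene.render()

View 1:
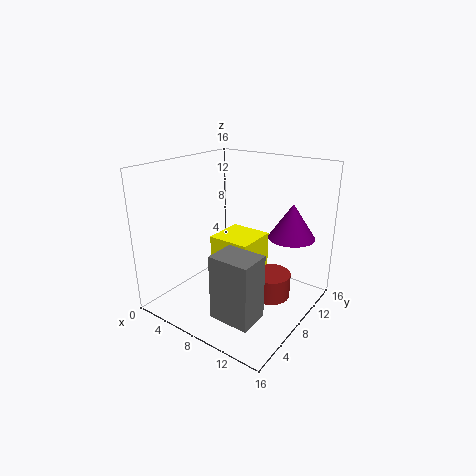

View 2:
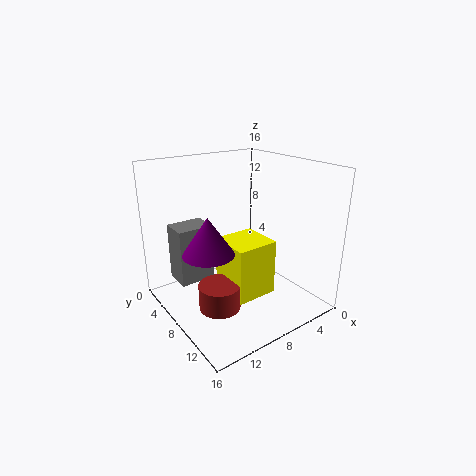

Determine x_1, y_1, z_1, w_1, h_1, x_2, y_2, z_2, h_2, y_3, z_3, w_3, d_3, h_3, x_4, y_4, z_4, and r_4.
x_1 = 9.25
y_1 = 1.5
z_1 = 2
w_1 = 4.25
h_1 = 6.75
x_2 = 13.25
y_2 = 10.5
z_2 = 8.5
h_2 = 3.75
y_3 = 6.5
z_3 = 1.75
w_3 = 4.75
d_3 = 4.75
h_3 = 6.25
x_4 = 11.5
y_4 = 9.5
z_4 = 1.25
r_4 = 2.25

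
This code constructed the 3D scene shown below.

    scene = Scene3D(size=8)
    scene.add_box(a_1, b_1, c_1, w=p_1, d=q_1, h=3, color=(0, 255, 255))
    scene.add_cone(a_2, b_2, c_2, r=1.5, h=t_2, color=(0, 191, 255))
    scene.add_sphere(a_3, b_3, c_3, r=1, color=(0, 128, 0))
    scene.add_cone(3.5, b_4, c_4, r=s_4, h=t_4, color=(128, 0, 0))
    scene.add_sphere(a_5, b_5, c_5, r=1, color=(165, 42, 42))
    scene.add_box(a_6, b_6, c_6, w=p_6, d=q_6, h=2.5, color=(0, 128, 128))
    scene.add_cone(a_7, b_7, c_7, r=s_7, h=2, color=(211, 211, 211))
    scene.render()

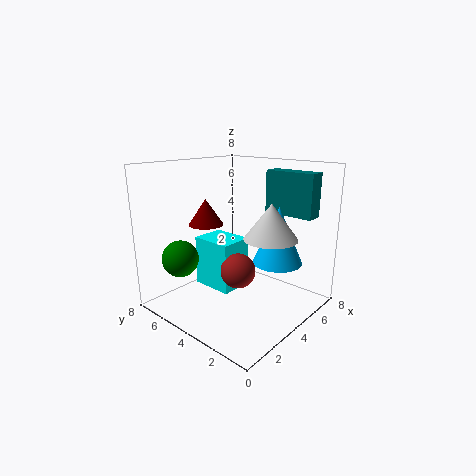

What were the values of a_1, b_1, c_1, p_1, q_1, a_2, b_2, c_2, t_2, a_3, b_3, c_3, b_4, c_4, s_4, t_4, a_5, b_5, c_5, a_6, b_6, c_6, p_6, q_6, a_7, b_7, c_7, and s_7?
a_1 = 3.5, b_1 = 4.5, c_1 = 0.5, p_1 = 2, q_1 = 2.5, a_2 = 6.5, b_2 = 3, c_2 = 2, t_2 = 3.5, a_3 = 1.5, b_3 = 6, c_3 = 3, b_4 = 6, c_4 = 4.5, s_4 = 1, t_4 = 1.5, a_5 = 4, b_5 = 4, c_5 = 2, a_6 = 6.5, b_6 = 1, c_6 = 5, p_6 = 1, q_6 = 3, a_7 = 5, b_7 = 2.5, c_7 = 4, s_7 = 1.5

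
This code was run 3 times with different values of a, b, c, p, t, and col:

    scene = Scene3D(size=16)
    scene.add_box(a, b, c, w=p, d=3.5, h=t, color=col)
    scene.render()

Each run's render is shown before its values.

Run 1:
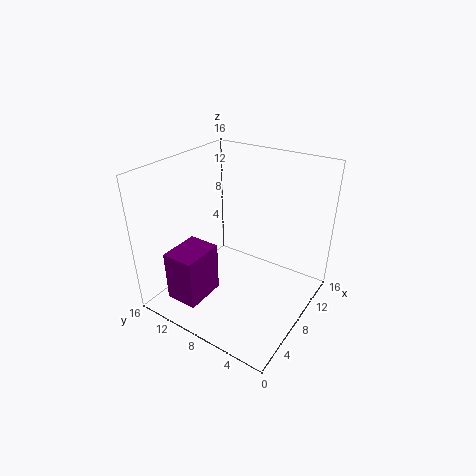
a = 1
b = 9
c = 2.5
p = 4.5
t = 5.5
col = 'purple'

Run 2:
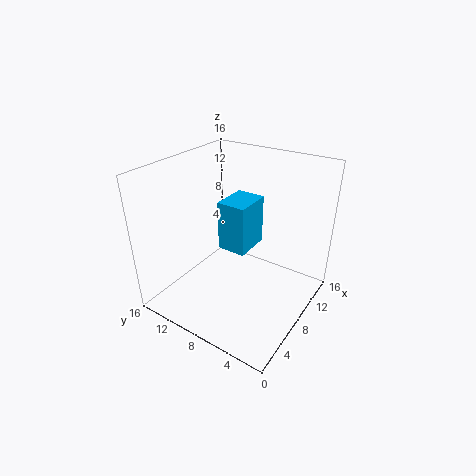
a = 9
b = 8
c = 5
p = 4.5
t = 6
col = 'deepskyblue'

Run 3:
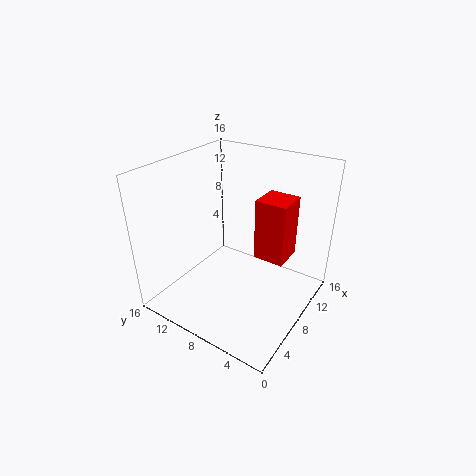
a = 9
b = 3
c = 5.5
p = 3.5
t = 7
col = 'red'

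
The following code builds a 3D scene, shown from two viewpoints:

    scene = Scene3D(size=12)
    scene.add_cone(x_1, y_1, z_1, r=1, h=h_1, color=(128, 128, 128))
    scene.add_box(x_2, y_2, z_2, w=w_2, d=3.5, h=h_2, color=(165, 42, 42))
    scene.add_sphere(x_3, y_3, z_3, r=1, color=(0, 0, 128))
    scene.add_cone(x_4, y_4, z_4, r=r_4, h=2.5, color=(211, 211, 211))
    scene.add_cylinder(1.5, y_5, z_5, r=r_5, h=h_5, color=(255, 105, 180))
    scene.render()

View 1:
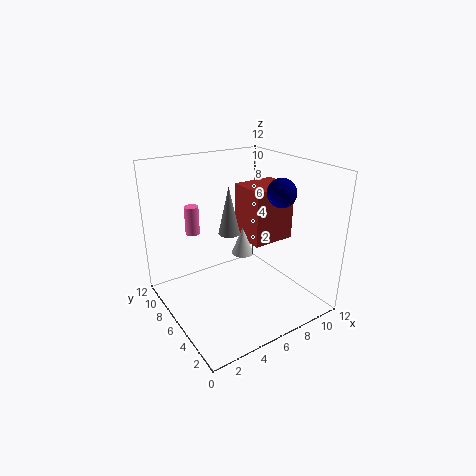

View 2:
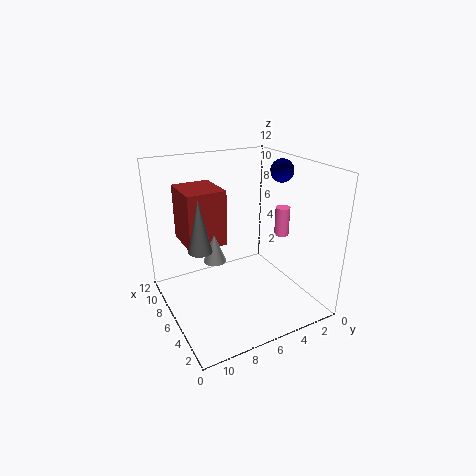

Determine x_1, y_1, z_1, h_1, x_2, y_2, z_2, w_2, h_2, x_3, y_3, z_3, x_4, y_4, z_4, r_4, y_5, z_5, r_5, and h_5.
x_1 = 7, y_1 = 9, z_1 = 5, h_1 = 4.5, x_2 = 8, y_2 = 6, z_2 = 4.5, w_2 = 4, h_2 = 5, x_3 = 6.5, y_3 = 1.5, z_3 = 11, x_4 = 7.5, y_4 = 7.5, z_4 = 3.5, r_4 = 1, y_5 = 5, z_5 = 8, r_5 = 0.5, h_5 = 2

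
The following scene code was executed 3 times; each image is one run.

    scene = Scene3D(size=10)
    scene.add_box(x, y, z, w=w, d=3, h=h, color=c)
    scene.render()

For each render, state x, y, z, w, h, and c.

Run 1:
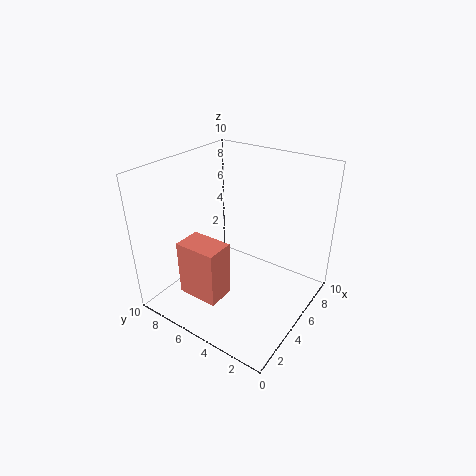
x = 2, y = 5, z = 1, w = 2, h = 4, c = 'salmon'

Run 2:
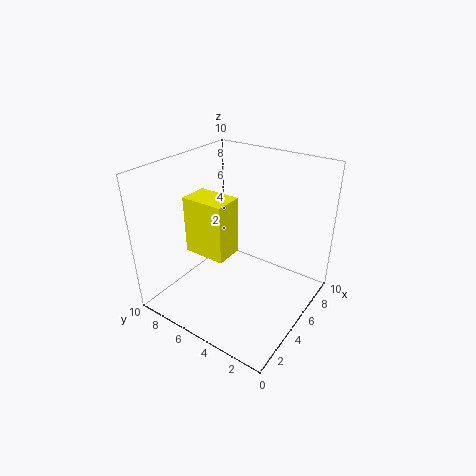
x = 3, y = 5, z = 4, w = 2, h = 4, c = 'yellow'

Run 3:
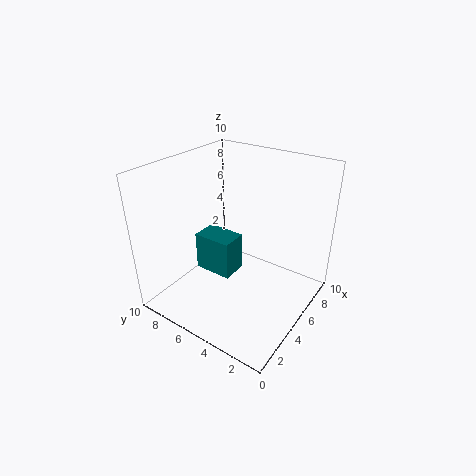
x = 5, y = 6, z = 1, w = 2, h = 3, c = 'teal'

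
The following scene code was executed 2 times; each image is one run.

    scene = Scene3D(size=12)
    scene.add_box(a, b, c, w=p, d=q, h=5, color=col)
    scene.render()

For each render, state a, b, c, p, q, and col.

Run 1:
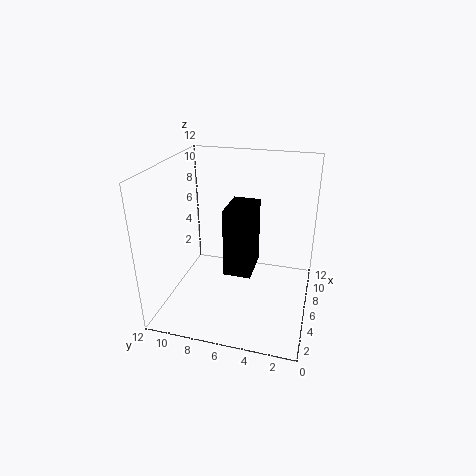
a = 2, b = 4, c = 5, p = 3, q = 2, col = 'black'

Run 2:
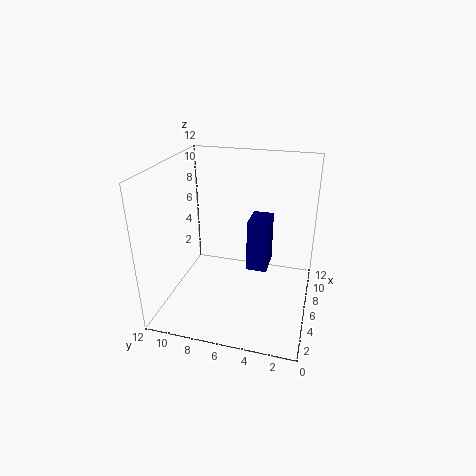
a = 9, b = 4, c = 1, p = 3, q = 2, col = 'navy'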